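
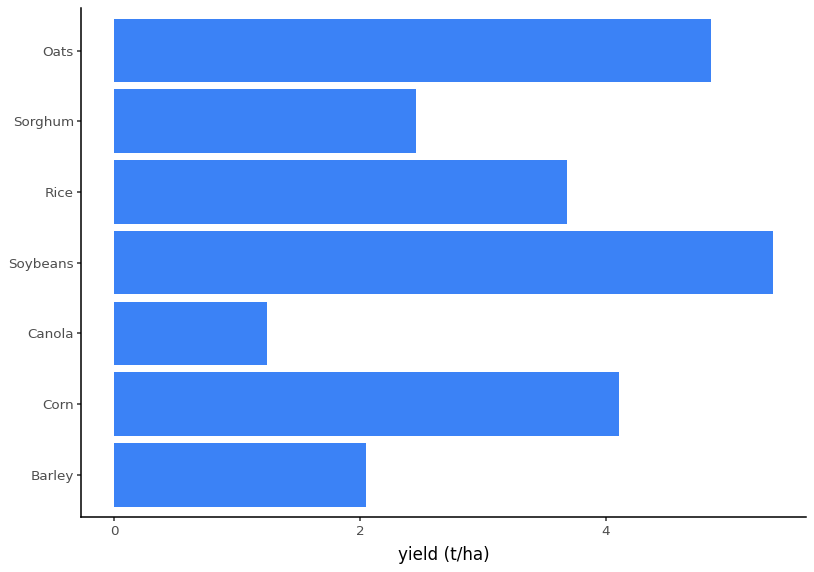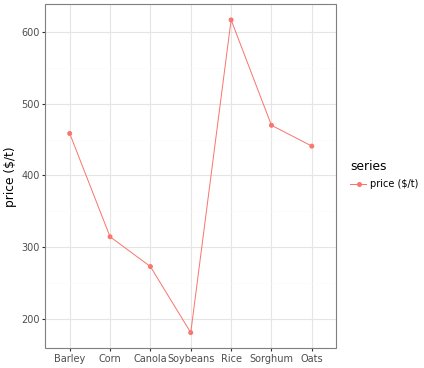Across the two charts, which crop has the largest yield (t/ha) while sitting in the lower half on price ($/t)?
Soybeans

Chart 2 median price ($/t) ≈ 400; below-median crops: Corn, Canola, Soybeans. Among those, Soybeans has the highest yield (t/ha) (≈ 5.5).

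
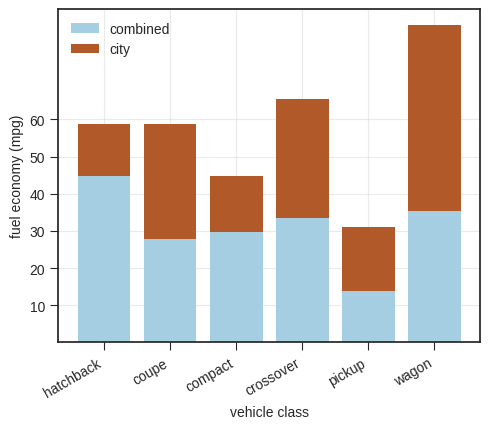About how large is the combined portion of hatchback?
combined top ≈ 40, bottom ≈ 0; segment ≈ 40.

≈ 40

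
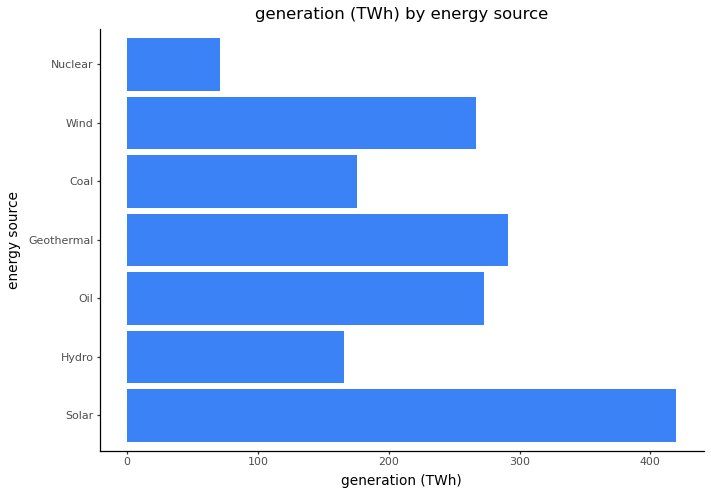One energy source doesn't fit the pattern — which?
Nuclear

Nuclear ≈ 50; the rest sit between ≈ 150 and ≈ 400.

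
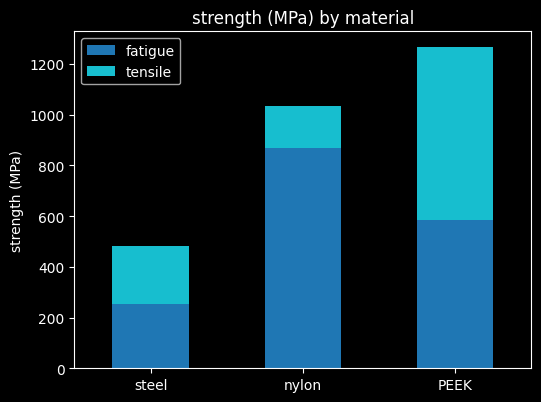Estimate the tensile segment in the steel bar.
tensile top ≈ 400, bottom ≈ 200; segment ≈ 200.

≈ 200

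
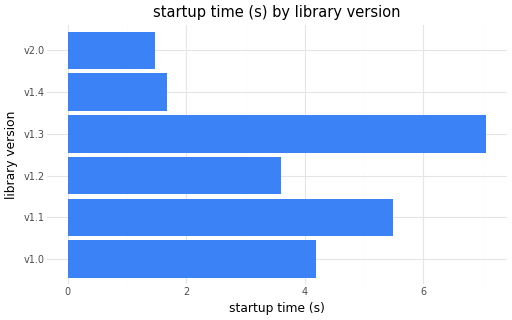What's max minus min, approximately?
Max v1.3 ≈ 7, min v2.0 ≈ 1; range ≈ 6.

≈ 6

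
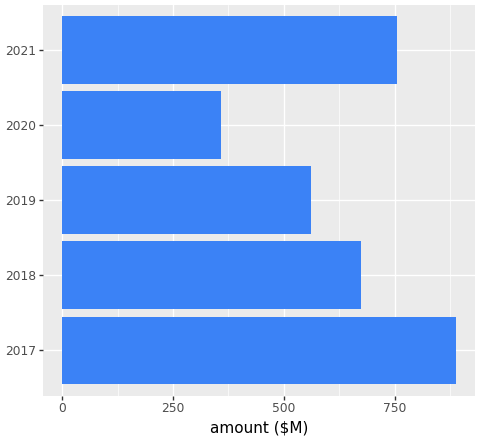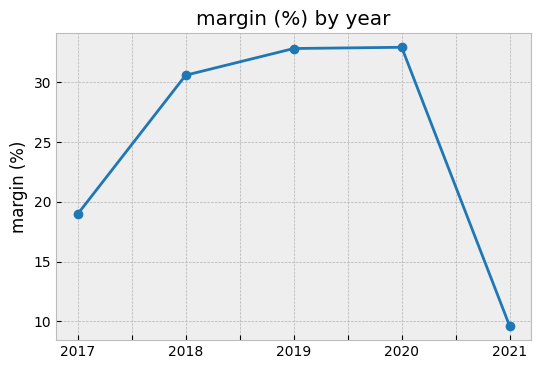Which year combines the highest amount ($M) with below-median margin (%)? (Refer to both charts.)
2017

Chart 2 median margin (%) ≈ 30; below-median years: 2017, 2021. Among those, 2017 has the highest amount ($M) (≈ 900).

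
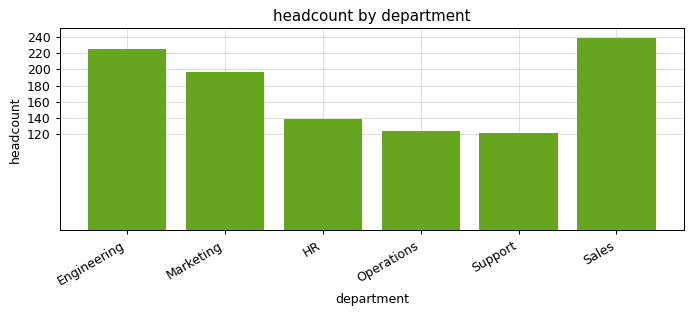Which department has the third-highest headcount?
Marketing

Top 4: Sales ≈ 240, Engineering ≈ 220, Marketing ≈ 200, HR ≈ 140.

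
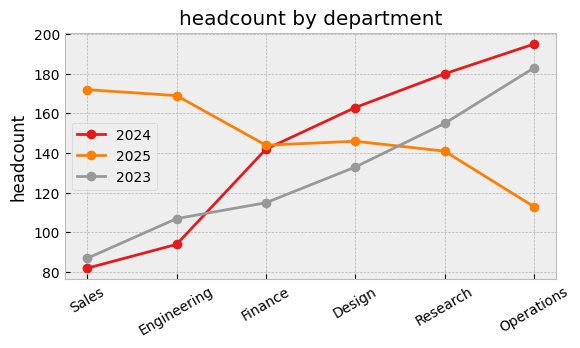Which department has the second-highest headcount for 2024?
Top 3 for 2024: Operations ≈ 200, Research ≈ 180, Design ≈ 160.

Research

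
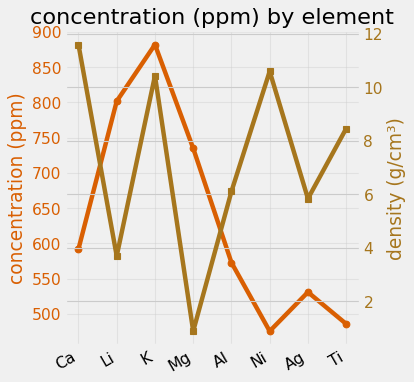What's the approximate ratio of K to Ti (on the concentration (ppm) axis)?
K ≈ 900, Ti ≈ 500; 900/500 ≈ 1.8.

≈ 1.8×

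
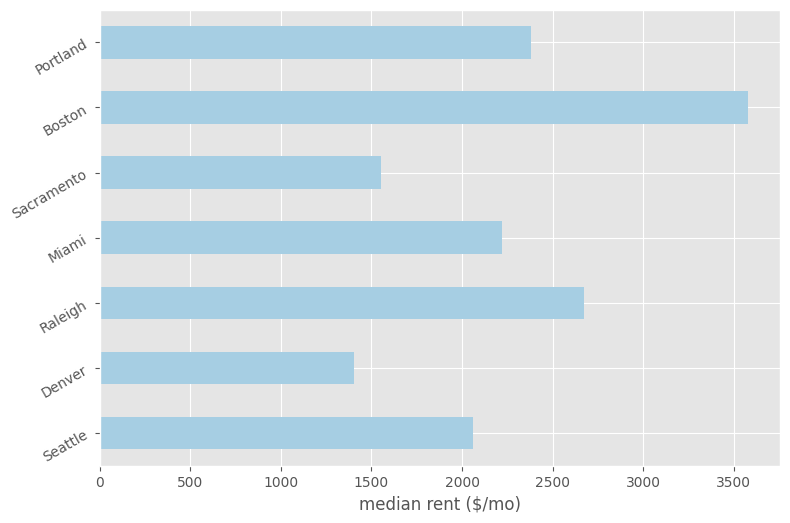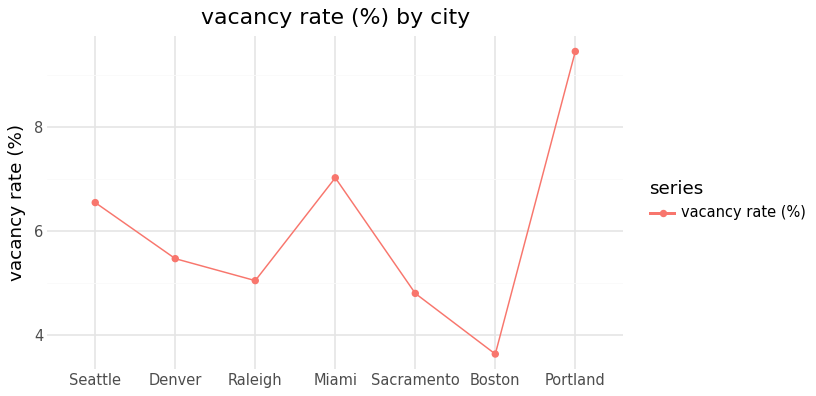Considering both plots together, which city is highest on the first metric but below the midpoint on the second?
Boston

Chart 2 median vacancy rate (%) ≈ 5; below-median cities: Raleigh, Sacramento, Boston. Among those, Boston has the highest median rent ($/mo) (≈ 3500).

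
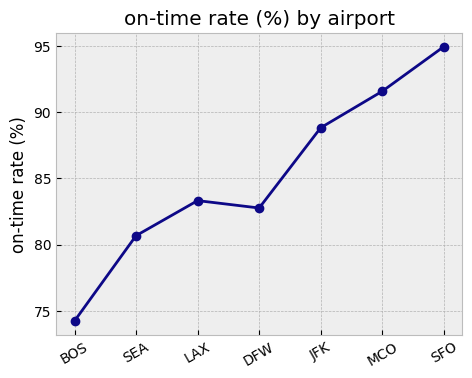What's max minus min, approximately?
≈ 20

Max SFO ≈ 94, min BOS ≈ 74; range ≈ 20.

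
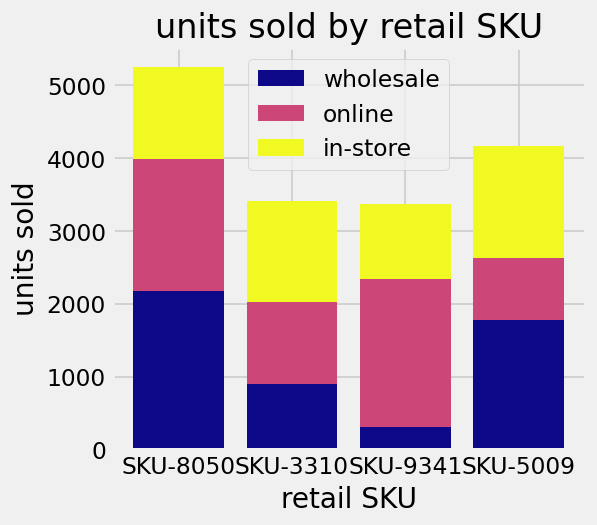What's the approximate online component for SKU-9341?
≈ 2000

online top ≈ 2500, bottom ≈ 500; segment ≈ 2000.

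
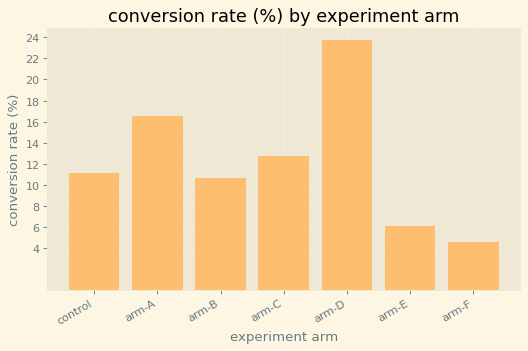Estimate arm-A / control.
arm-A ≈ 16, control ≈ 12; 16/12 ≈ 1.33.

≈ 1.33×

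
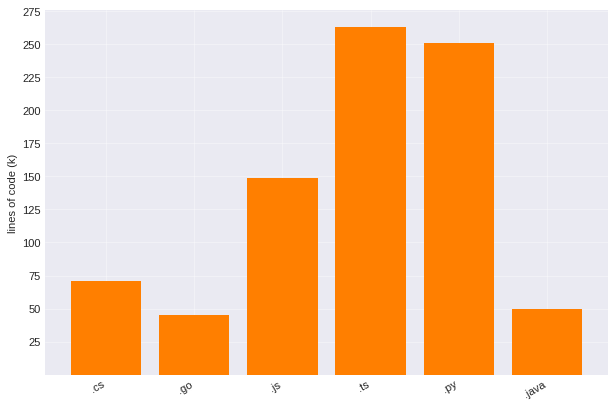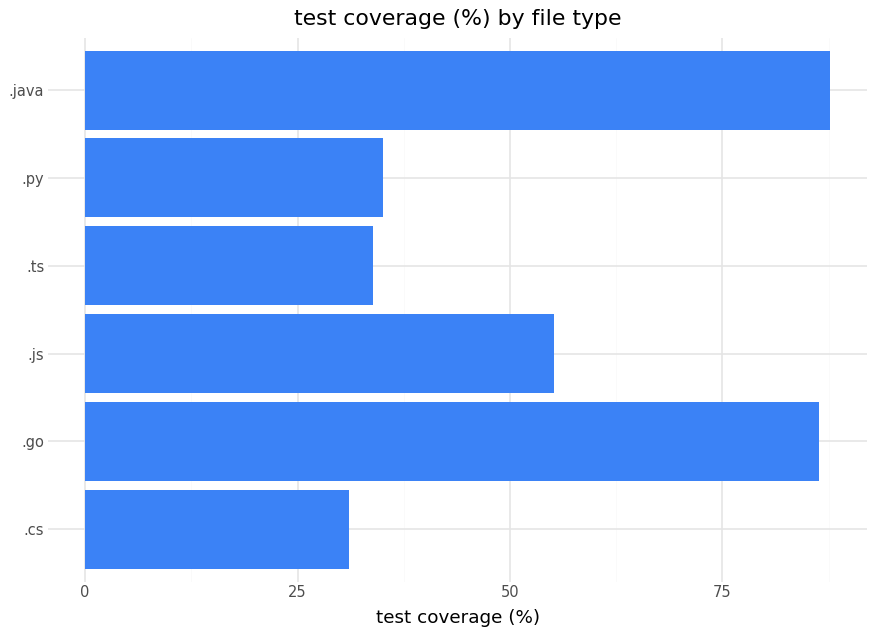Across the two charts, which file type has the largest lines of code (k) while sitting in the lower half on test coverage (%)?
.ts

Chart 2 median test coverage (%) ≈ 50; below-median file types: .cs, .ts, .py. Among those, .ts has the highest lines of code (k) (≈ 275).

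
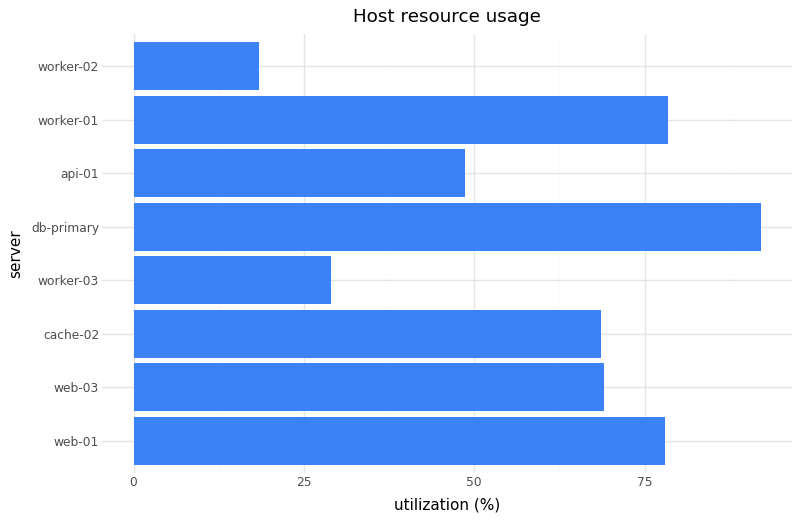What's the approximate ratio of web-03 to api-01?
≈ 1.4×

web-03 ≈ 70, api-01 ≈ 50; 70/50 ≈ 1.4.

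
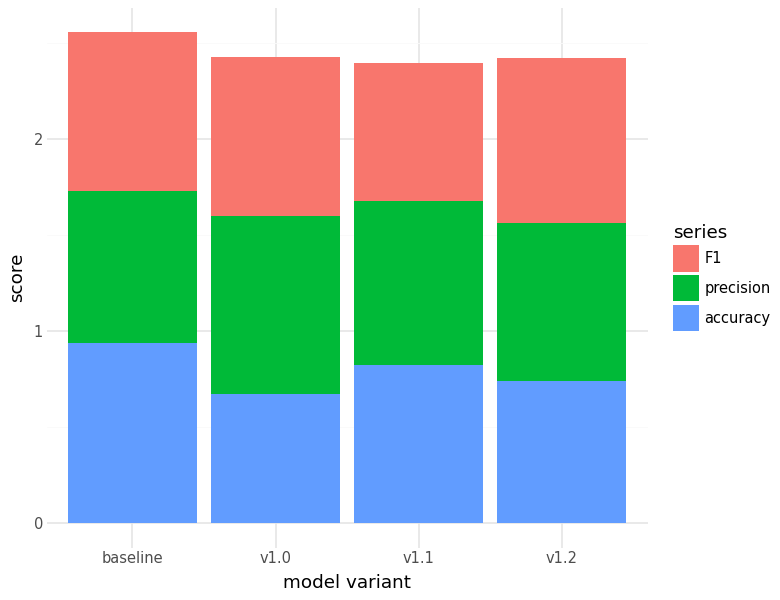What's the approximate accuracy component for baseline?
≈ 1.0

accuracy top ≈ 1.0, bottom ≈ 0.0; segment ≈ 1.0.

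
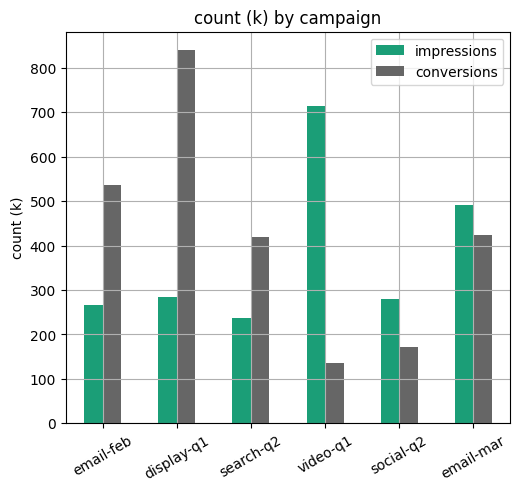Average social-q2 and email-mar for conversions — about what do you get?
(200 + 400) / 2 ≈ 300.

≈ 300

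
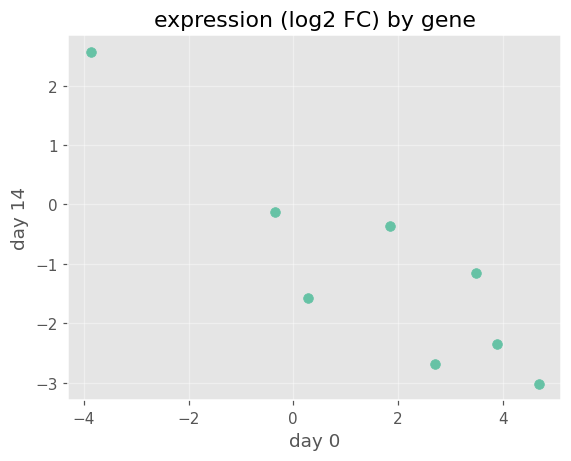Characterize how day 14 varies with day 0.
Points are negatively correlated; strong (|r| ≈ 0.9).

negative, strong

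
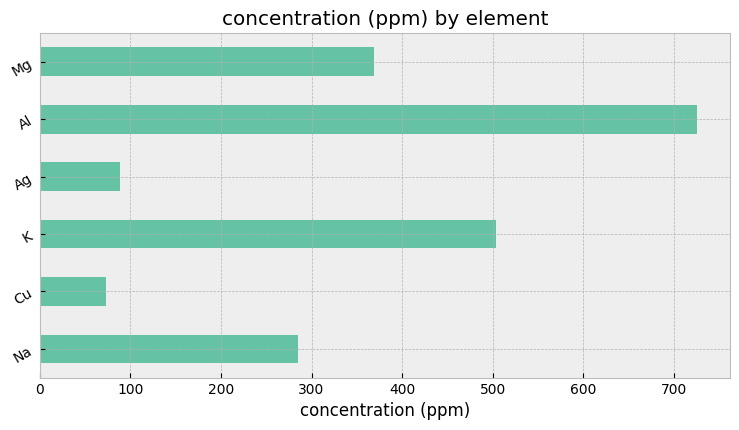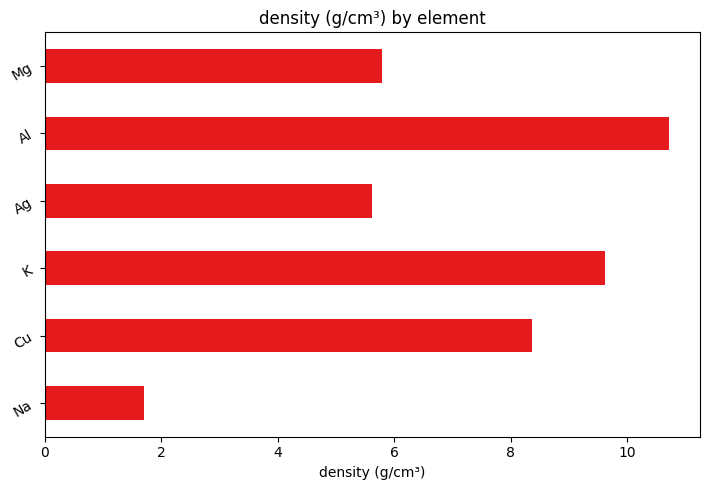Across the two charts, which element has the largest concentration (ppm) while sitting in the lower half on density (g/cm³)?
Mg

Chart 2 median density (g/cm³) ≈ 7; below-median elements: Na, Ag, Mg. Among those, Mg has the highest concentration (ppm) (≈ 400).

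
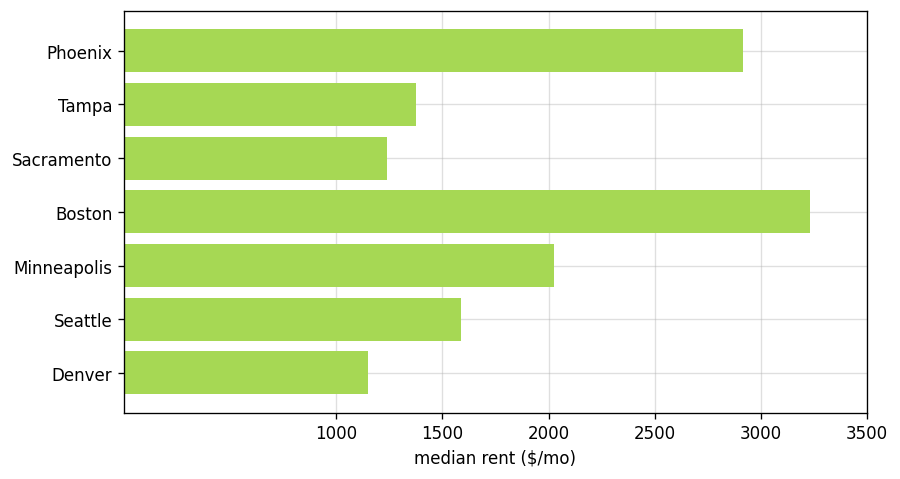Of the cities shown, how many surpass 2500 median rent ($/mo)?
2

Above 2500: Phoenix, Boston.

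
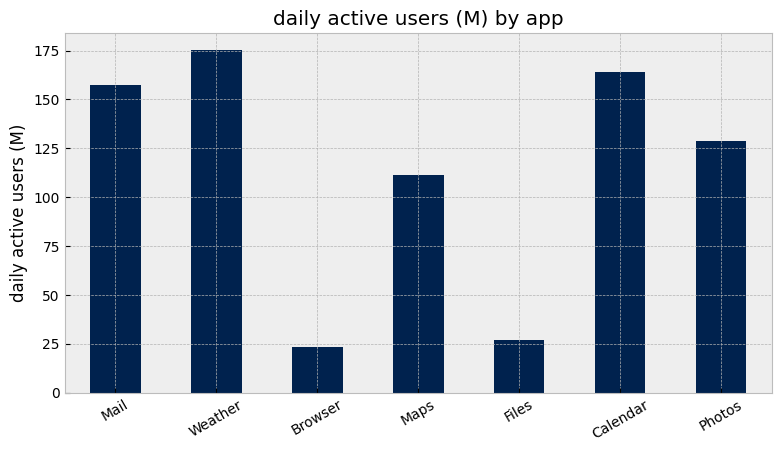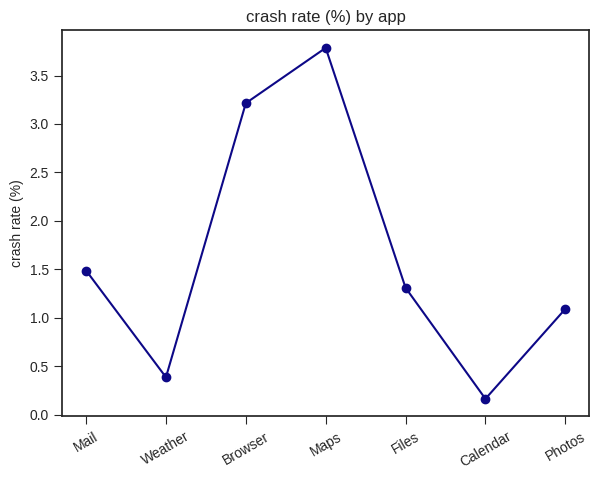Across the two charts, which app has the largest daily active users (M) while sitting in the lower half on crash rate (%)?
Chart 2 median crash rate (%) ≈ 1.5; below-median apps: Weather, Calendar, Photos. Among those, Weather has the highest daily active users (M) (≈ 180).

Weather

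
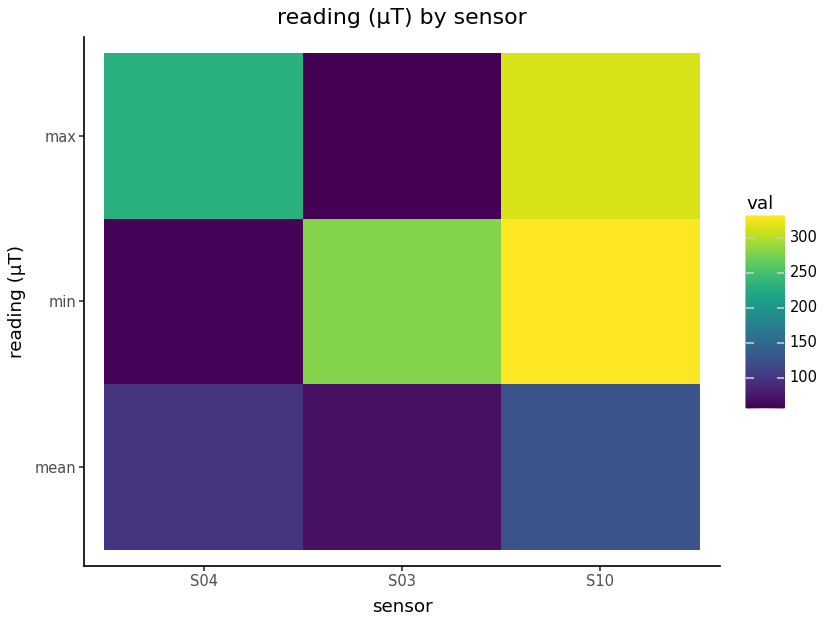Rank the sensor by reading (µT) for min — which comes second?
S03

Top 3 for min: S10 ≈ 325, S03 ≈ 275, S04 ≈ 50.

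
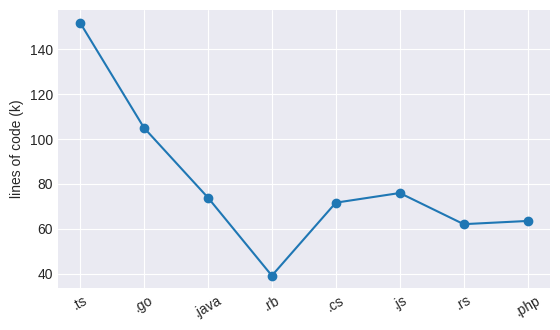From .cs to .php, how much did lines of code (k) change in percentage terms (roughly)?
≈ -14.3%

.cs ≈ 70, .php ≈ 60; (60 − 70) / 70 ≈ -14.3%.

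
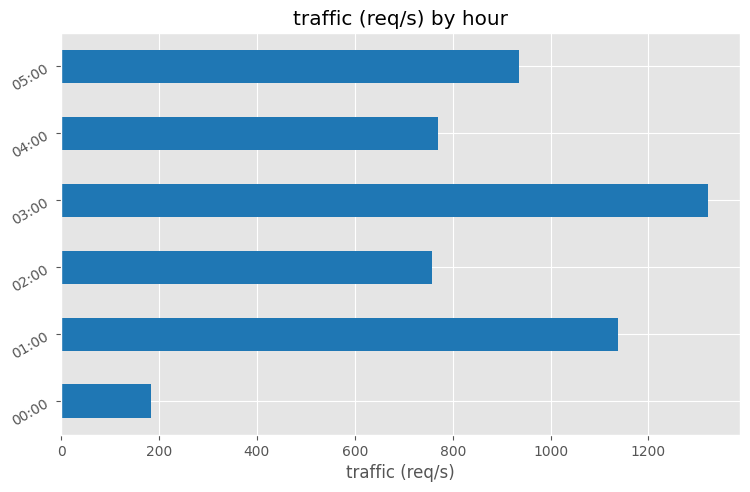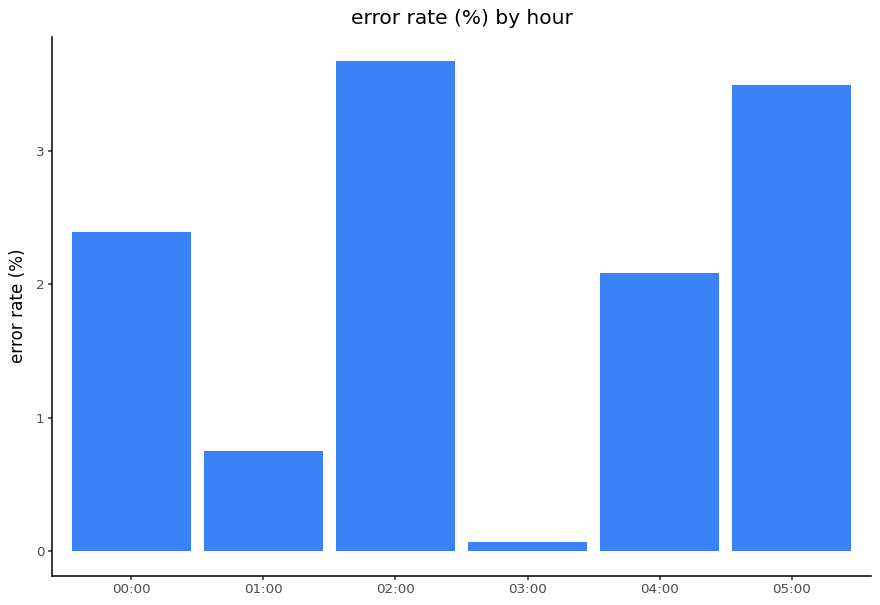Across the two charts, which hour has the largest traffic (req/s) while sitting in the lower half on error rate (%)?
Chart 2 median error rate (%) ≈ 2; below-median hours: 01:00, 03:00, 04:00. Among those, 03:00 has the highest traffic (req/s) (≈ 1400).

03:00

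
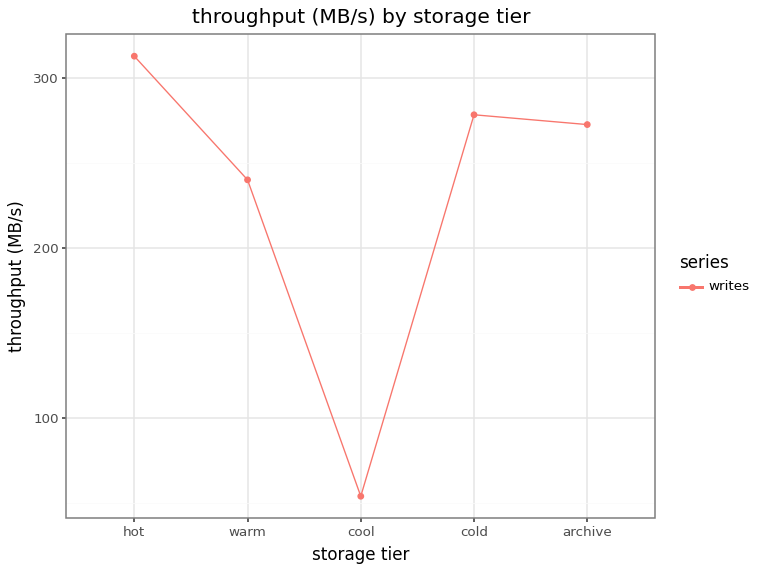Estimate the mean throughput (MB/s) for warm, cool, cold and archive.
(250 + 50 + 275 + 275) / 4 ≈ 212.

≈ 212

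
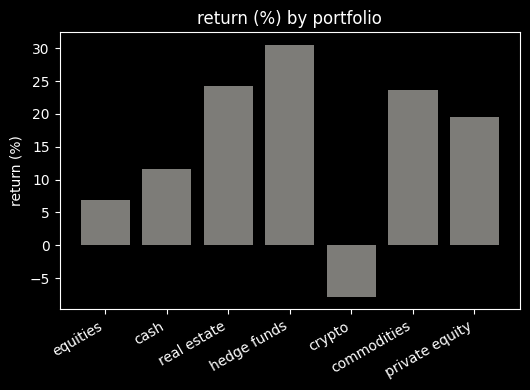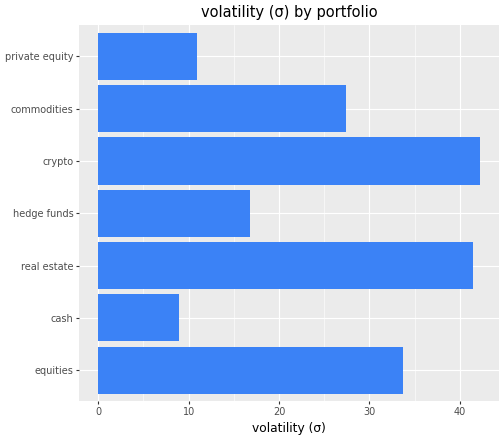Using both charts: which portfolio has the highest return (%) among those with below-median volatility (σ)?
Chart 2 median volatility (σ) ≈ 25; below-median portfolios: cash, hedge funds, private equity. Among those, hedge funds has the highest return (%) (≈ 30).

hedge funds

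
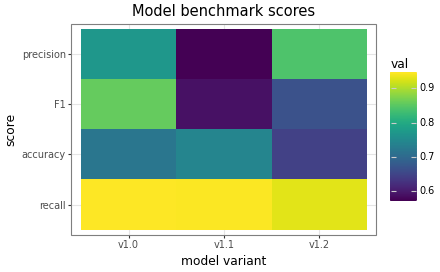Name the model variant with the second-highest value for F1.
v1.2

Top 3 for F1: v1.0 ≈ 0.85, v1.2 ≈ 0.65, v1.1 ≈ 0.60.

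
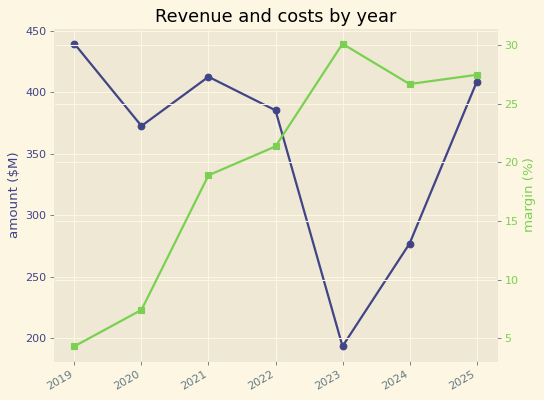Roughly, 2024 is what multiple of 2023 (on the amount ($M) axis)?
2024 ≈ 275, 2023 ≈ 200; 275/200 ≈ 1.38.

≈ 1.38×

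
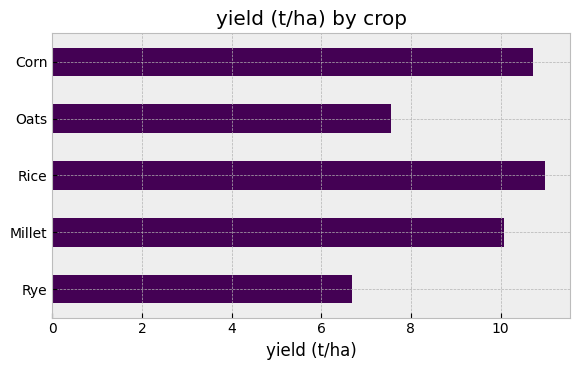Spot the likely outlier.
Rye

Rye ≈ 7; the rest sit between ≈ 8 and ≈ 11.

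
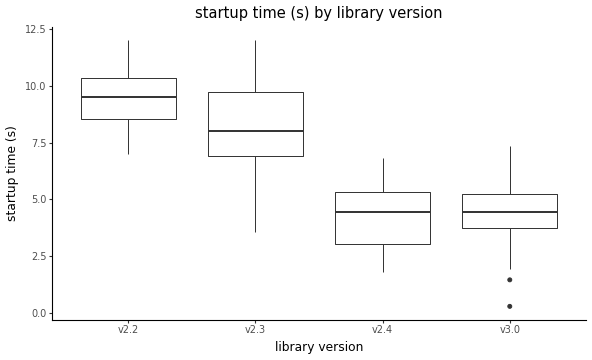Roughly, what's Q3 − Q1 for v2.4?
Q3 ≈ 5.5, Q1 ≈ 3.0; IQR ≈ 2.5.

≈ 2.5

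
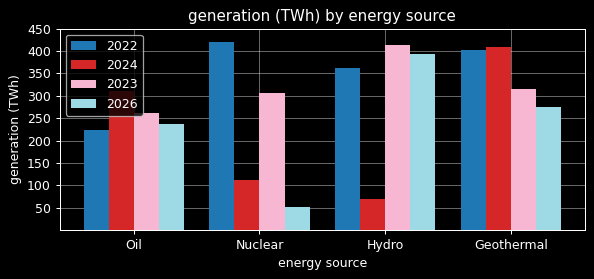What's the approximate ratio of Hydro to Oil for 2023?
Hydro ≈ 400, Oil ≈ 250; 400/250 ≈ 1.6.

≈ 1.6×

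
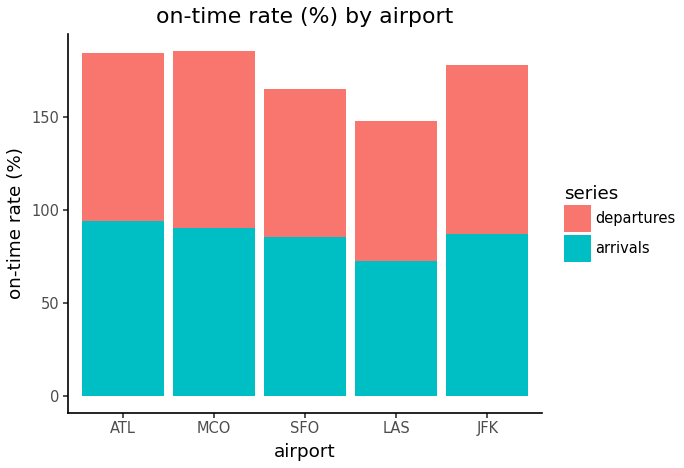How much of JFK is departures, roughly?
departures top ≈ 180, bottom ≈ 80; segment ≈ 100.

≈ 100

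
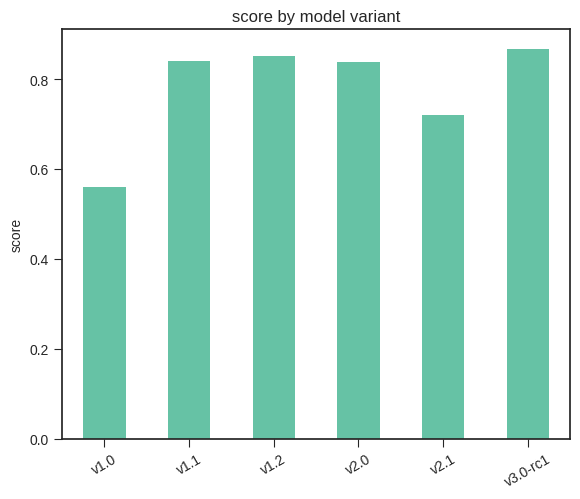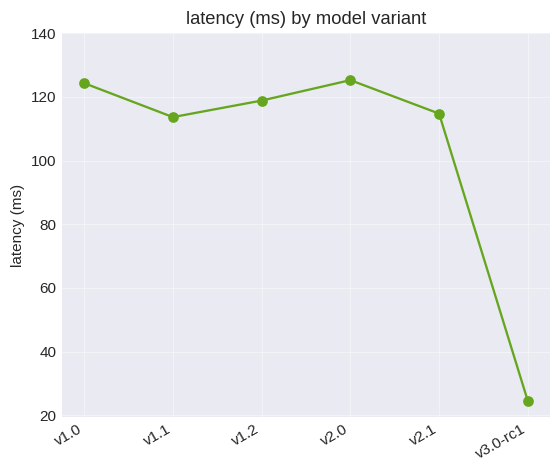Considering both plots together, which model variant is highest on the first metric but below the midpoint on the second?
v3.0-rc1

Chart 2 median latency (ms) ≈ 120; below-median model variants: v1.1, v2.1, v3.0-rc1. Among those, v3.0-rc1 has the highest score (≈ 0.9).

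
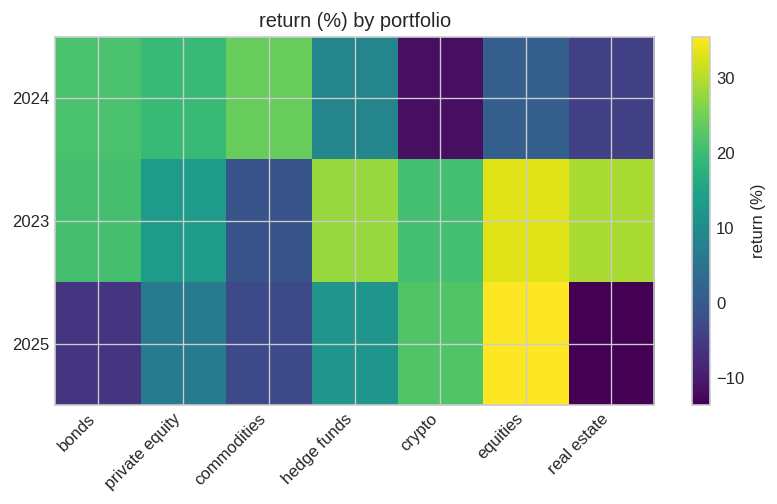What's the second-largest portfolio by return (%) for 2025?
Top 3 for 2025: equities ≈ 35, crypto ≈ 20, hedge funds ≈ 10.

crypto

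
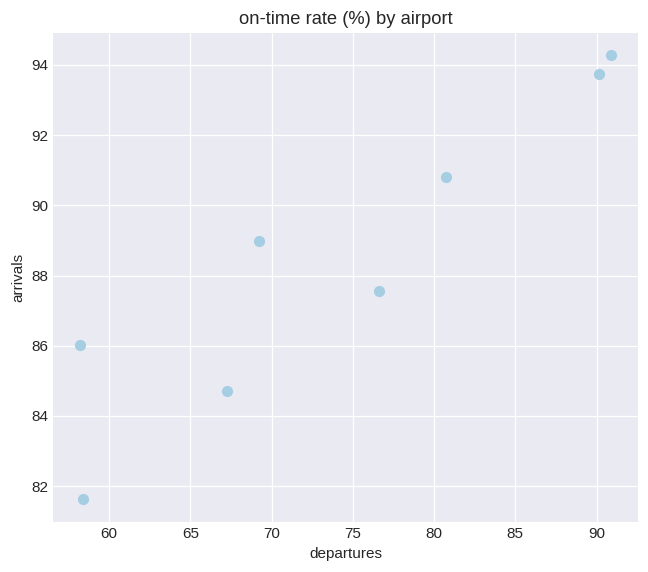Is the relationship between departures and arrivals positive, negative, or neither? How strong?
Points are positively correlated; strong (|r| ≈ 0.9).

positive, strong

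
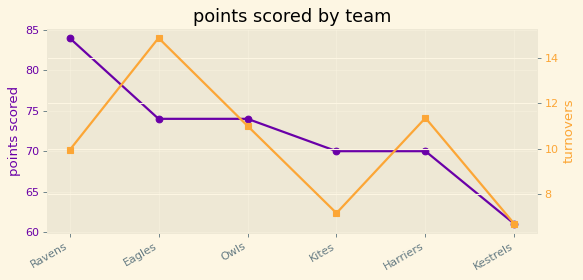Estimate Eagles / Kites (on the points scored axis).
≈ 1.06×

Eagles ≈ 74, Kites ≈ 70; 74/70 ≈ 1.06.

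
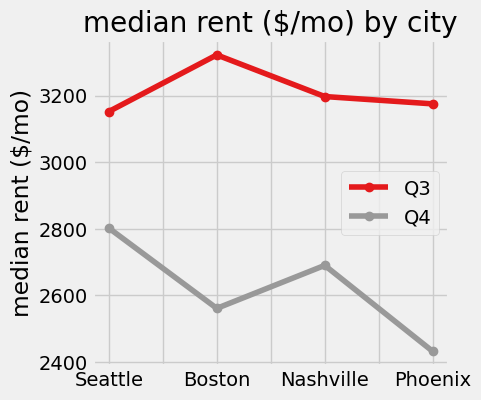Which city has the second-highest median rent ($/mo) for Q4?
Nashville

Top 3 for Q4: Seattle ≈ 2800, Nashville ≈ 2700, Boston ≈ 2600.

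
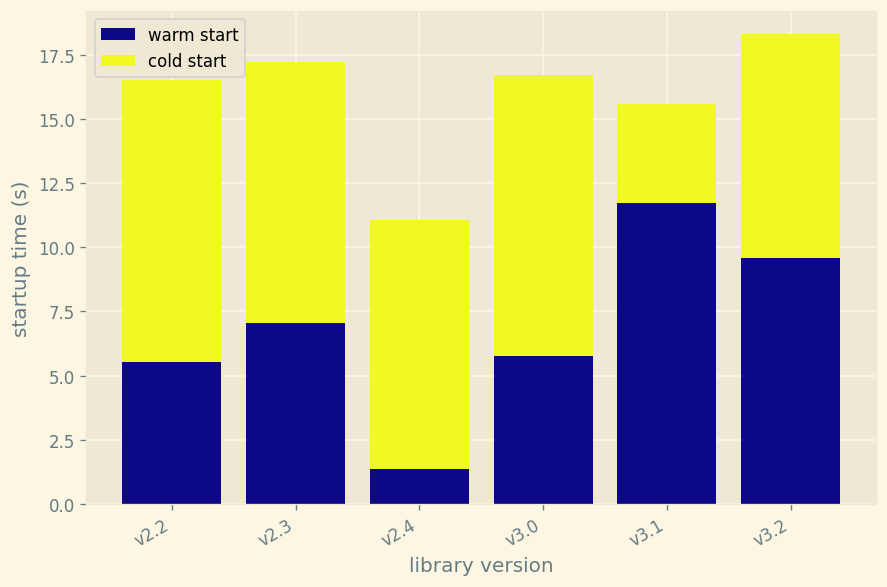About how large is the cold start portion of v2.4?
≈ 10

cold start top ≈ 12, bottom ≈ 2; segment ≈ 10.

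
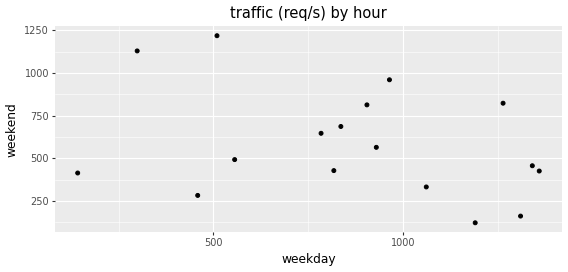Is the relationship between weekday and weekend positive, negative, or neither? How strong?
Points are negatively correlated; weak (|r| ≈ 0.3).

negative, weak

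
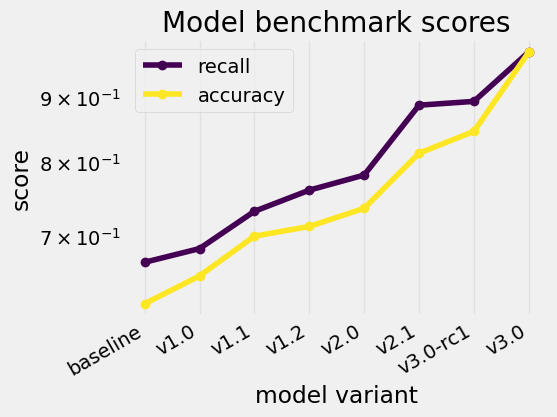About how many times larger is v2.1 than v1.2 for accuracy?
≈ 1.14×

v2.1 ≈ 0.80, v1.2 ≈ 0.70; 0.80/0.70 ≈ 1.14.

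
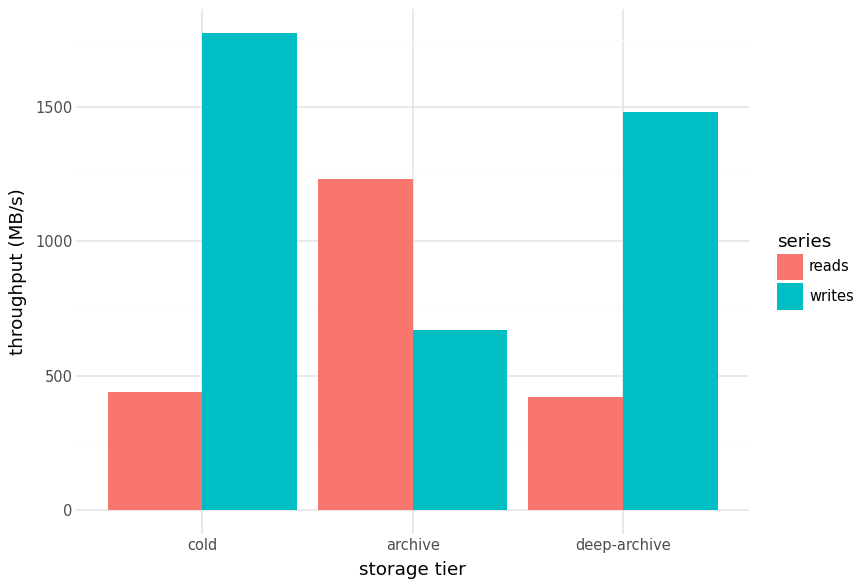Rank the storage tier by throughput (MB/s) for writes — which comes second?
Top 3 for writes: cold ≈ 1800, deep-archive ≈ 1400, archive ≈ 600.

deep-archive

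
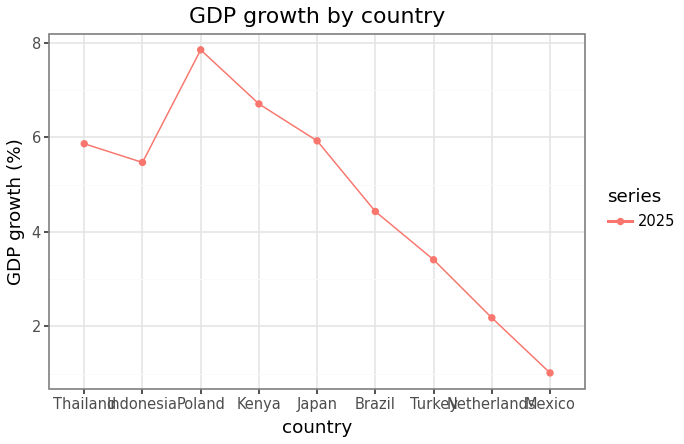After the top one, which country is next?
Kenya

Top 3: Poland ≈ 8, Kenya ≈ 7, Japan ≈ 6.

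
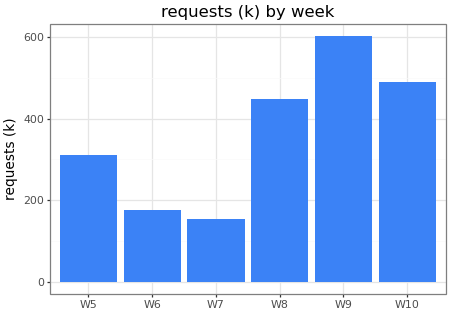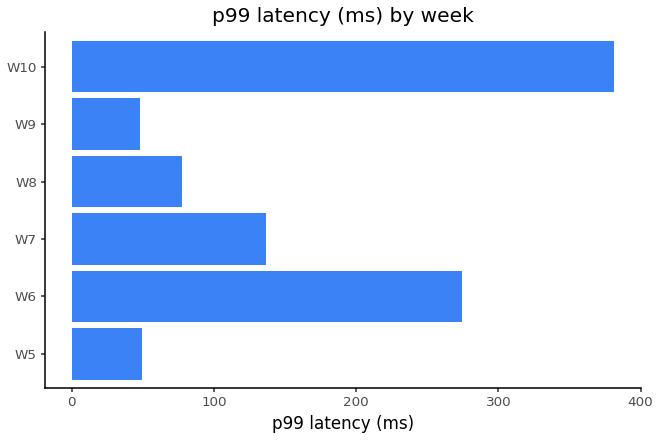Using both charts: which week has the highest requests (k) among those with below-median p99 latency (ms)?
Chart 2 median p99 latency (ms) ≈ 100; below-median weeks: W5, W8, W9. Among those, W9 has the highest requests (k) (≈ 600).

W9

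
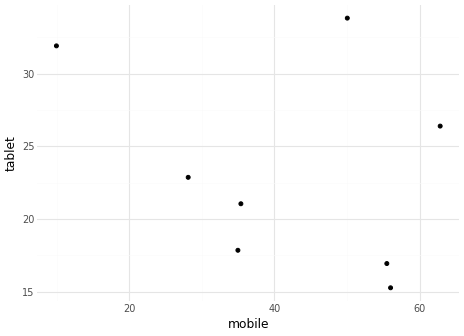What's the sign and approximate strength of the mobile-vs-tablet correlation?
negative, weak

Points are negatively correlated; weak (|r| ≈ 0.3).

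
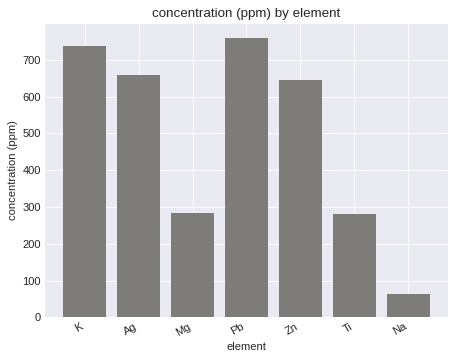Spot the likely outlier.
Na ≈ 100; the rest sit between ≈ 300 and ≈ 800.

Na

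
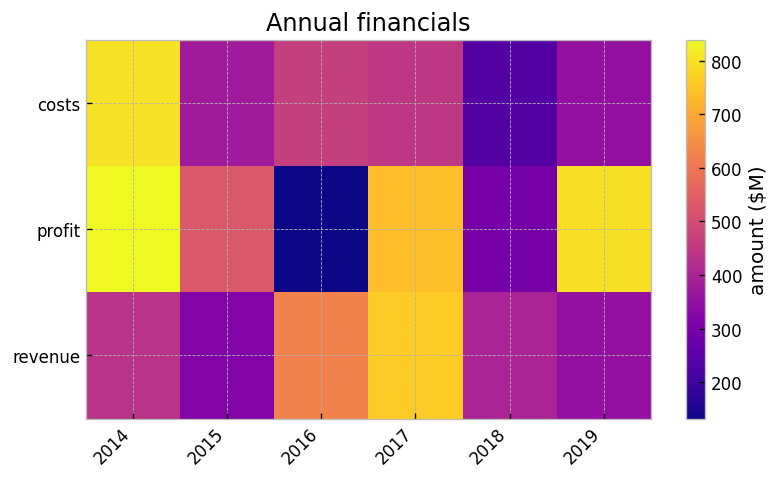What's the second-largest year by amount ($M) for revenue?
2016

Top 3 for revenue: 2017 ≈ 800, 2016 ≈ 600, 2014 ≈ 400.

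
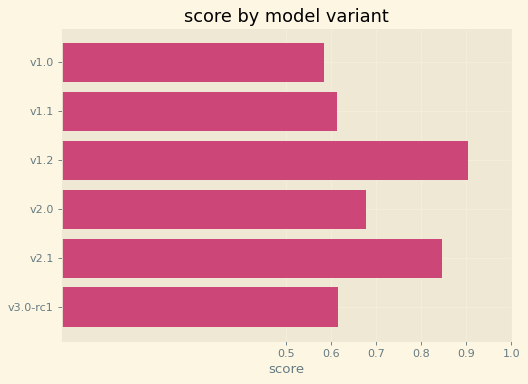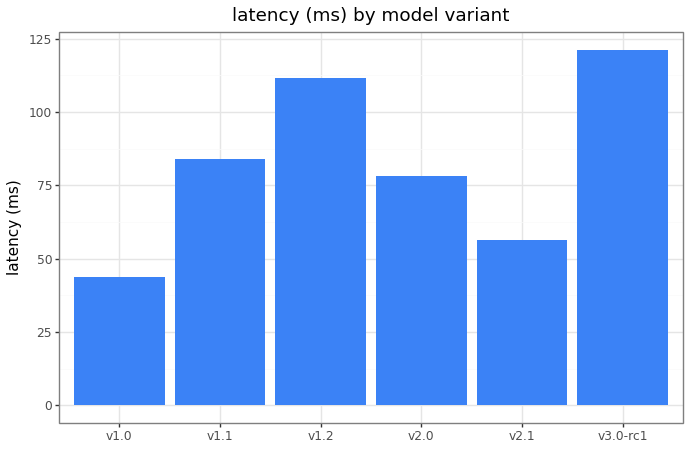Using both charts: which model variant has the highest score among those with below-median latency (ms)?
v2.1

Chart 2 median latency (ms) ≈ 80; below-median model variants: v1.0, v2.0, v2.1. Among those, v2.1 has the highest score (≈ 0.8).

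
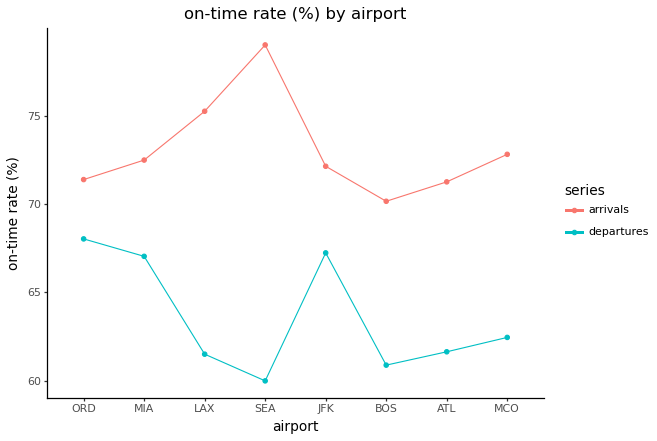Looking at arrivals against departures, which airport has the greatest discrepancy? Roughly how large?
SEA, ≈ 20 %

SEA: arrivals ≈ 80, departures ≈ 60 → gap ≈ 20. Next-largest (LAX) is only ≈ 14.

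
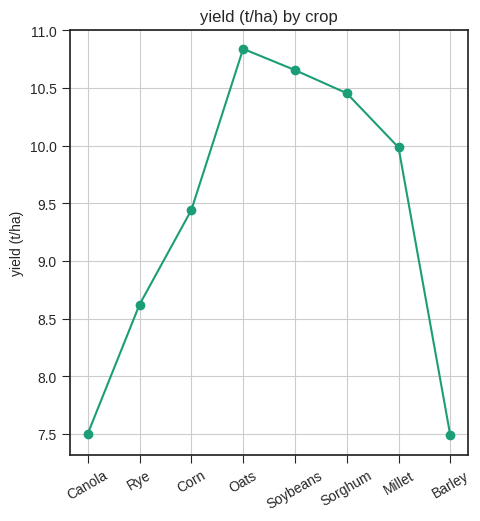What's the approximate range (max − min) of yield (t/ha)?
≈ 3.5

Max Oats ≈ 11.0, min Barley ≈ 7.5; range ≈ 3.5.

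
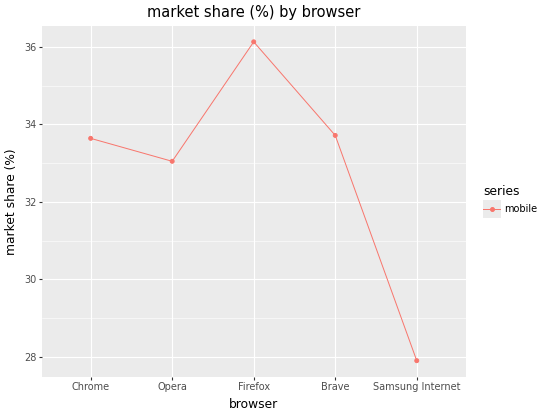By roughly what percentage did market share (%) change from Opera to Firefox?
Opera ≈ 33, Firefox ≈ 36; (36 − 33) / 33 ≈ +9.1%.

≈ +9.1%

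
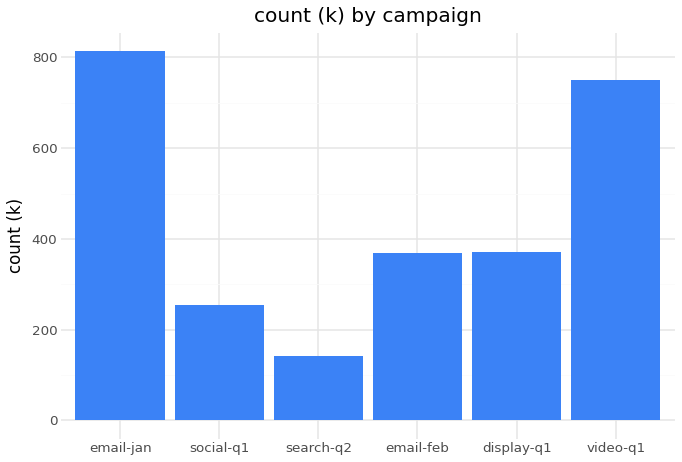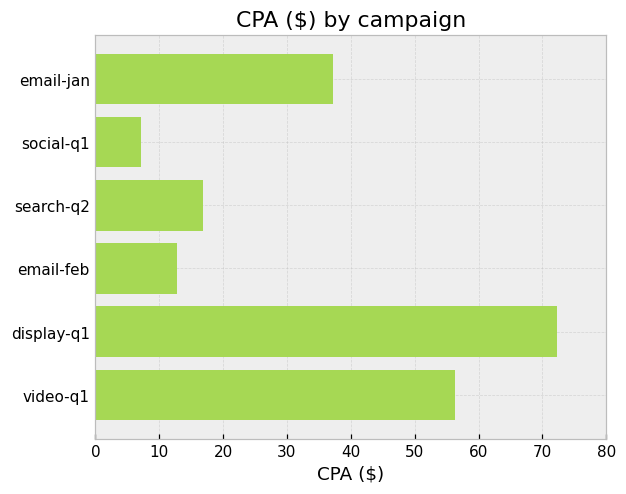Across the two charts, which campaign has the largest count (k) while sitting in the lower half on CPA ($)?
Chart 2 median CPA ($) ≈ 30; below-median campaigns: social-q1, search-q2, email-feb. Among those, email-feb has the highest count (k) (≈ 400).

email-feb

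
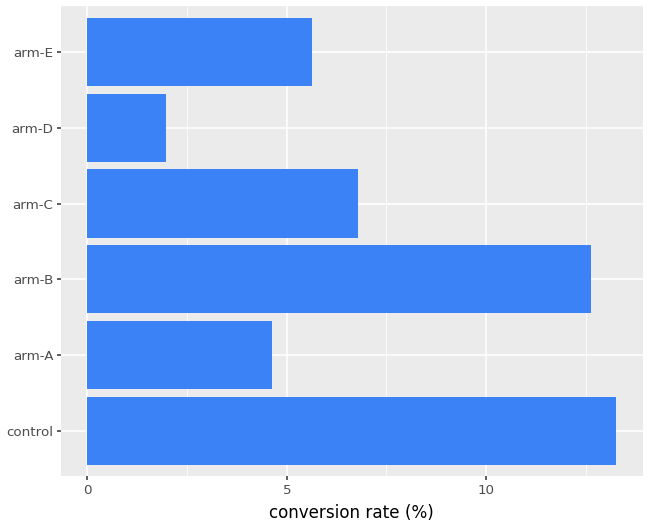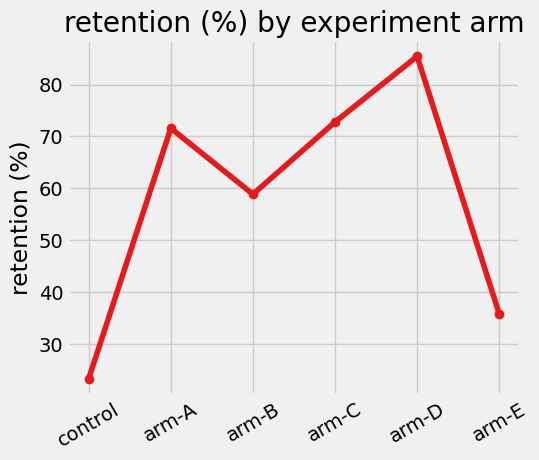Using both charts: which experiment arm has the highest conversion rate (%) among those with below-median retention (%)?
control

Chart 2 median retention (%) ≈ 70; below-median experiment arms: control, arm-B, arm-E. Among those, control has the highest conversion rate (%) (≈ 14).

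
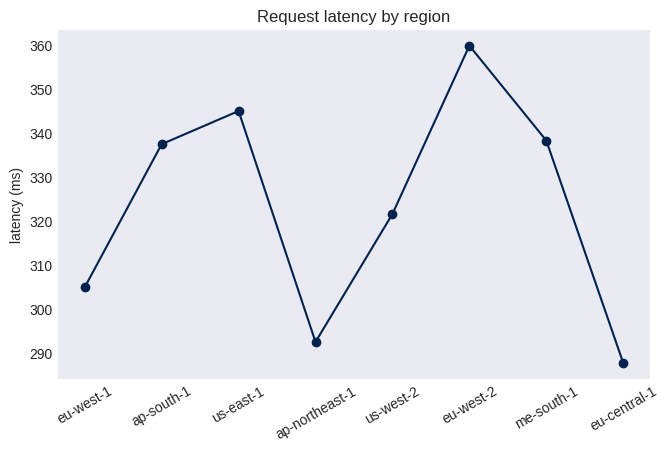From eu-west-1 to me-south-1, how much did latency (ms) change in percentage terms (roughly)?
≈ +13.3%

eu-west-1 ≈ 300, me-south-1 ≈ 340; (340 − 300) / 300 ≈ +13.3%.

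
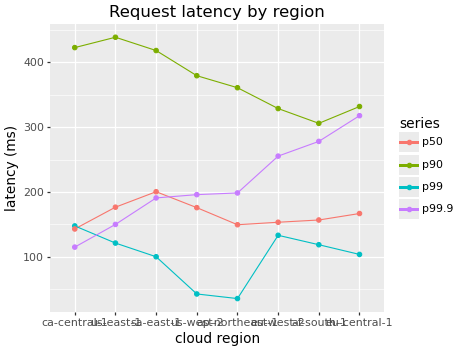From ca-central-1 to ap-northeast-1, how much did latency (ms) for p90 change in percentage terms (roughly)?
ca-central-1 ≈ 400, ap-northeast-1 ≈ 350; (350 − 400) / 400 ≈ -12.5%.

≈ -12.5%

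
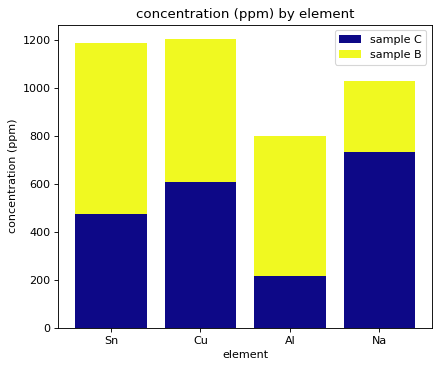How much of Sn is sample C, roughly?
≈ 400

sample C top ≈ 400, bottom ≈ 0; segment ≈ 400.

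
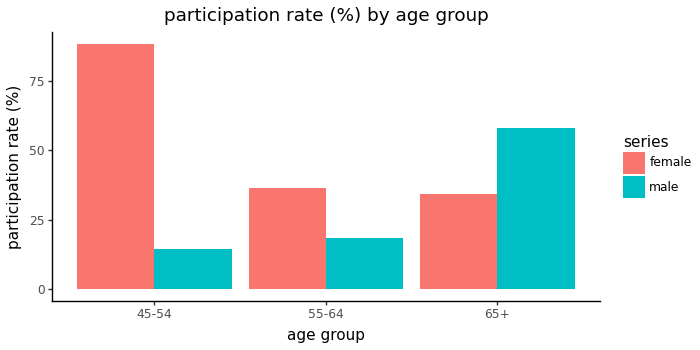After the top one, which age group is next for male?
Top 3 for male: 65+ ≈ 60, 55-64 ≈ 20, 45-54 ≈ 10.

55-64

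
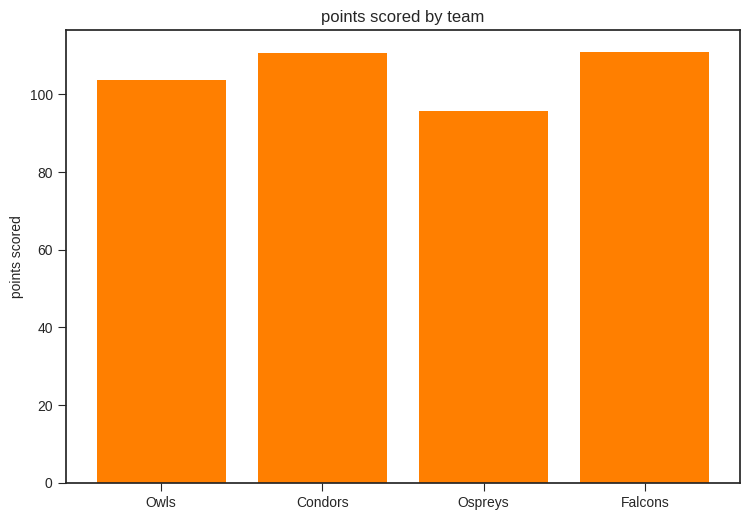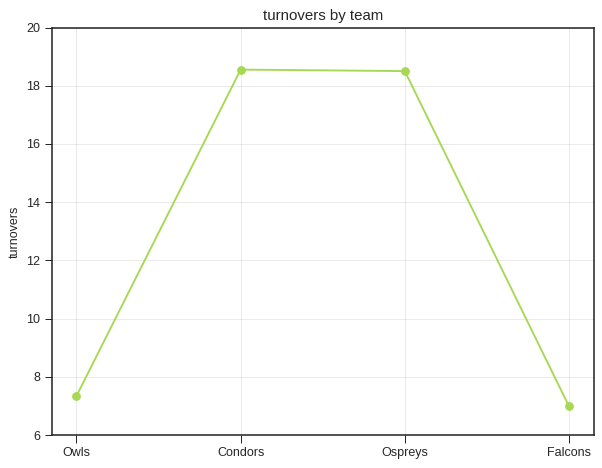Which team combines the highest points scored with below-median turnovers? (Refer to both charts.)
Chart 2 median turnovers ≈ 12; below-median teams: Owls, Falcons. Among those, Falcons has the highest points scored (≈ 120).

Falcons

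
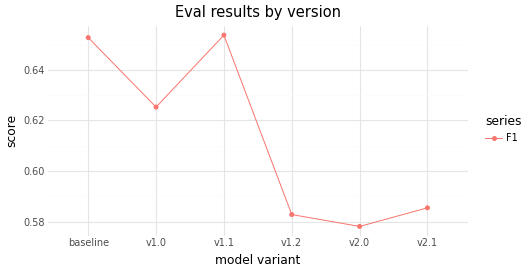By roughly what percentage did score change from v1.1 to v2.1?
≈ -9.2%

v1.1 ≈ 0.65, v2.1 ≈ 0.59; (0.59 − 0.65) / 0.65 ≈ -9.2%.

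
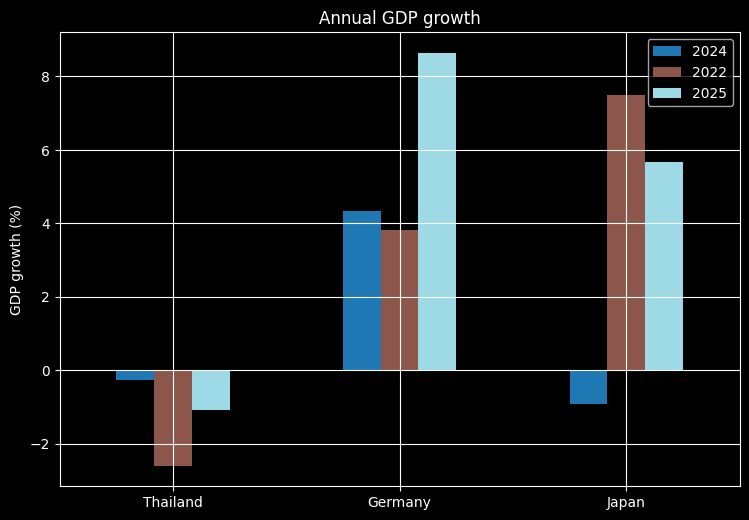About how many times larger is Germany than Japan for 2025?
≈ 1.5×

Germany ≈ 9, Japan ≈ 6; 9/6 ≈ 1.5.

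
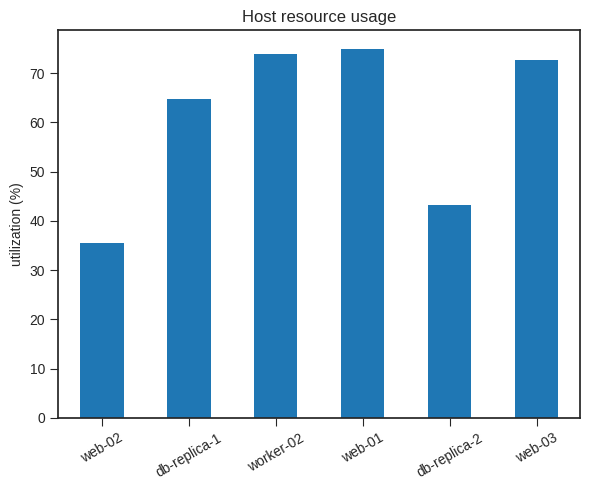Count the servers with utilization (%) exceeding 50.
4

Above 50: db-replica-1, worker-02, web-01, web-03.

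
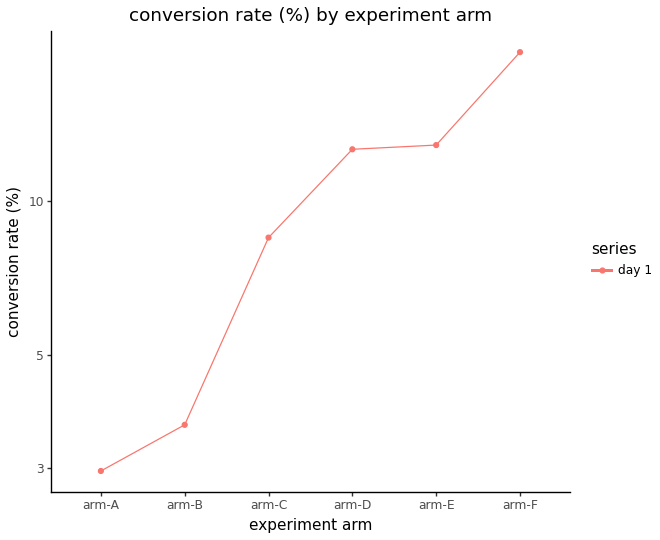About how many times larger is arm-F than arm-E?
arm-F ≈ 20, arm-E ≈ 12; 20/12 ≈ 1.67.

≈ 1.67×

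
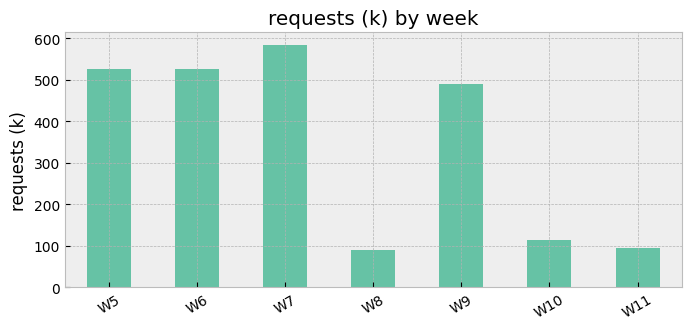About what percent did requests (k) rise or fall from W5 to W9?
W5 ≈ 550, W9 ≈ 500; (500 − 550) / 550 ≈ -9.1%.

≈ -9.1%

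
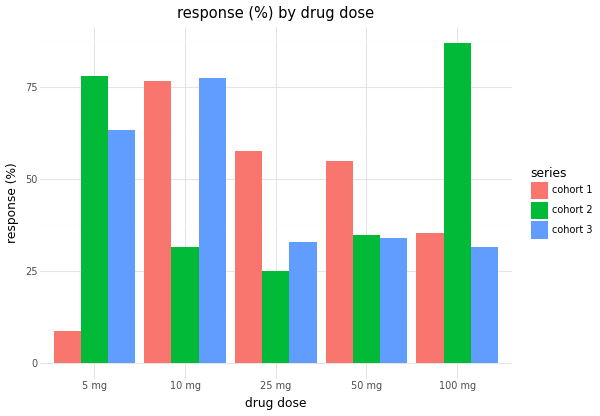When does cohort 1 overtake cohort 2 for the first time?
10 mg

5 mg: cohort 1 ≈ 10 vs cohort 2 ≈ 80 (not yet); 10 mg: cohort 1 ≈ 80 vs cohort 2 ≈ 30 (first crossover).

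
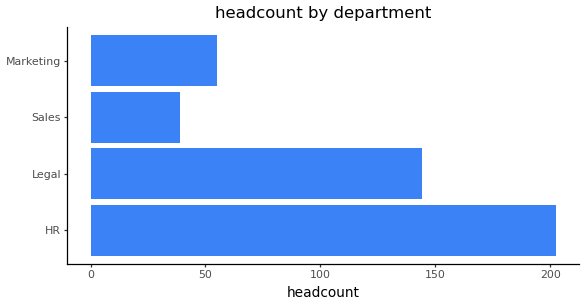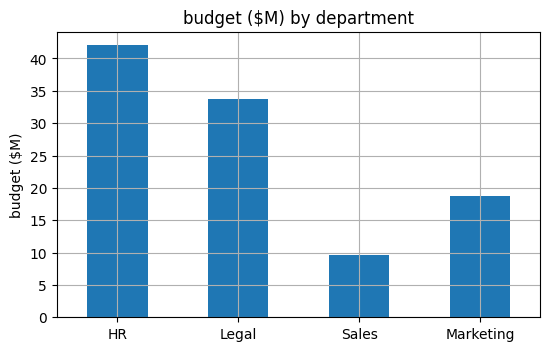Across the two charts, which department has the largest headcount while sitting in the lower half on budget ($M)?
Marketing

Chart 2 median budget ($M) ≈ 25; below-median departments: Sales, Marketing. Among those, Marketing has the highest headcount (≈ 60).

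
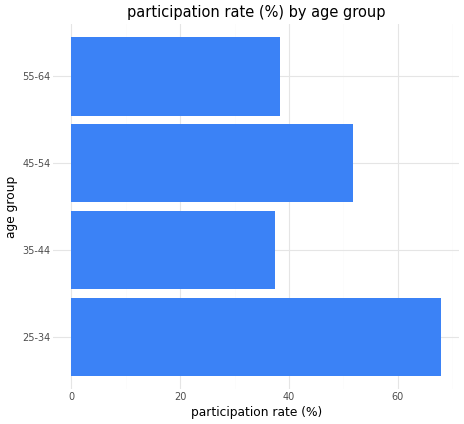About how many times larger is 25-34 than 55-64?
25-34 ≈ 70, 55-64 ≈ 40; 70/40 ≈ 1.75.

≈ 1.75×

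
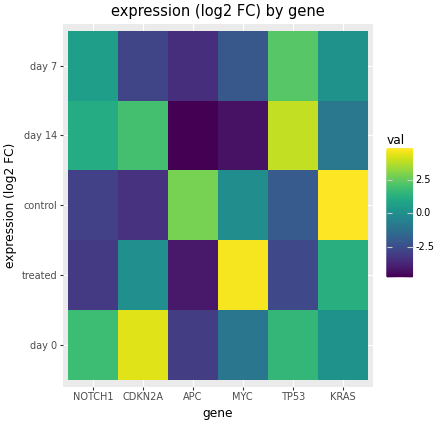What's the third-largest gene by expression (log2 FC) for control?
Top 4 for control: KRAS ≈ 5, APC ≈ 3, MYC ≈ 0, TP53 ≈ -2.

MYC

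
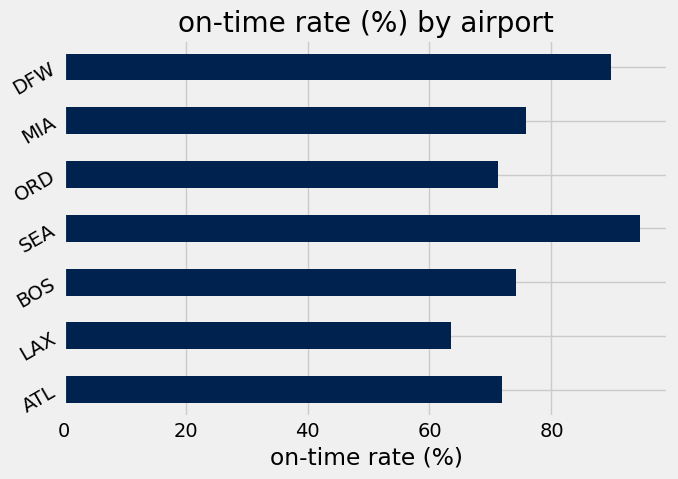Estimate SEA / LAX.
SEA ≈ 90, LAX ≈ 60; 90/60 ≈ 1.5.

≈ 1.5×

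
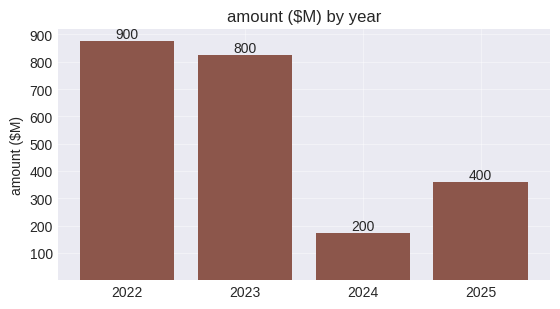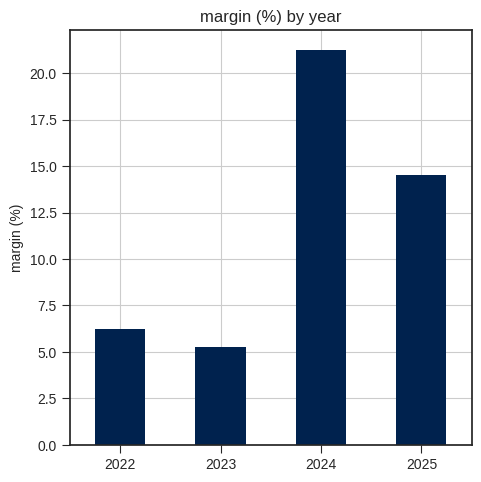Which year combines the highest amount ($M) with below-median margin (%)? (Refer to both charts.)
2022

Chart 2 median margin (%) ≈ 10; below-median years: 2022, 2023. Among those, 2022 has the highest amount ($M) (≈ 900).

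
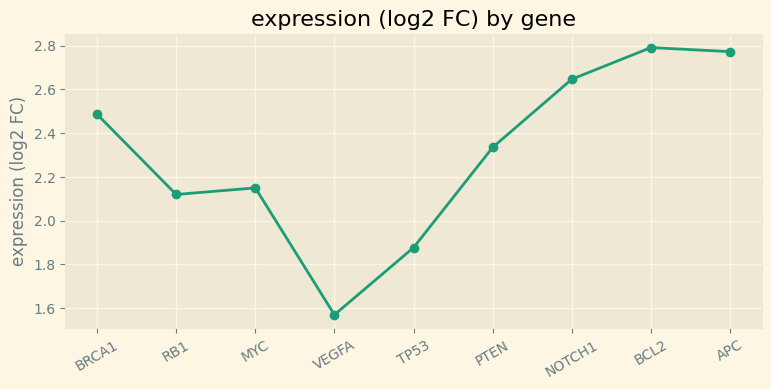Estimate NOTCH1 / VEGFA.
≈ 1.62×

NOTCH1 ≈ 2.6, VEGFA ≈ 1.6; 2.6/1.6 ≈ 1.62.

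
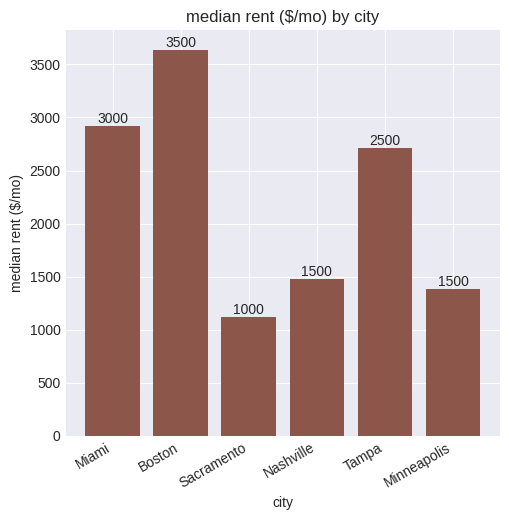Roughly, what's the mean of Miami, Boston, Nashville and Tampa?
(3000 + 3500 + 1500 + 2500) / 4 ≈ 2625.

≈ 2625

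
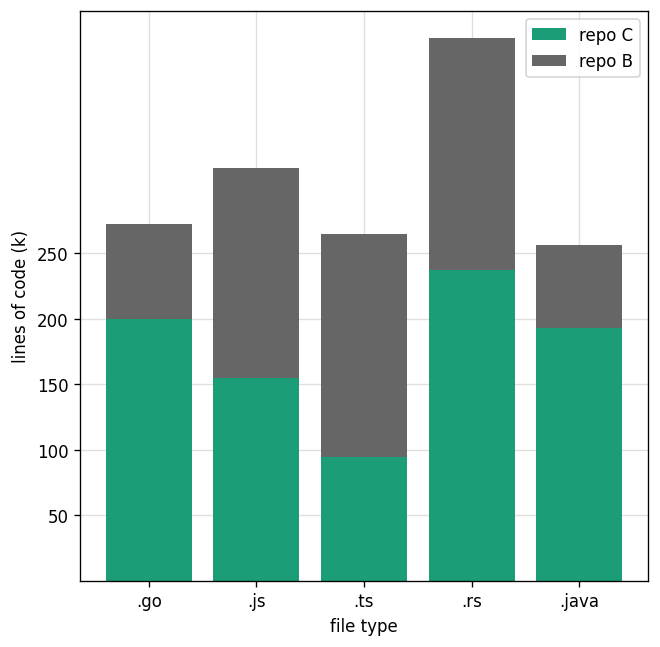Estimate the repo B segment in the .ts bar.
≈ 150

repo B top ≈ 250, bottom ≈ 100; segment ≈ 150.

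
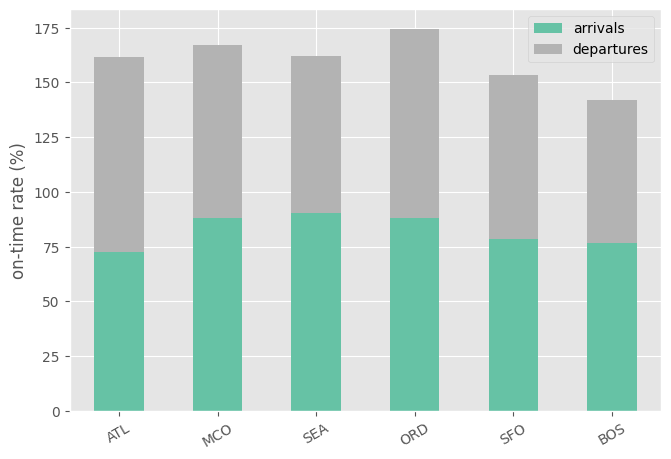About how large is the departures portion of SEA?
departures top ≈ 160, bottom ≈ 100; segment ≈ 60.

≈ 60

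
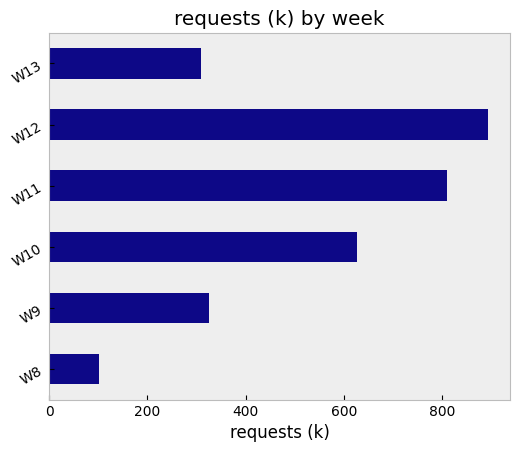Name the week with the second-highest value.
Top 3: W12 ≈ 900, W11 ≈ 800, W10 ≈ 600.

W11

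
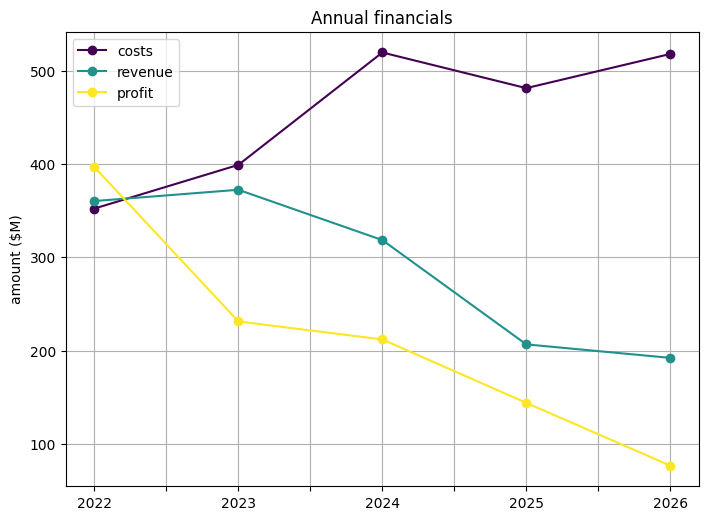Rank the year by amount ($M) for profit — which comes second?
Top 3 for profit: 2022 ≈ 400, 2023 ≈ 250, 2024 ≈ 200.

2023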